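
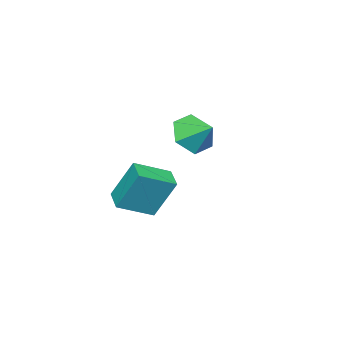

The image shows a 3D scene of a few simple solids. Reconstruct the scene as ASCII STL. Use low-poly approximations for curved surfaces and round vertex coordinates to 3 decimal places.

solid 
facet normal -0.623 -0.740 0.251
outer loop
vertex -0.047 -1.937 3.418
vertex -1.149 -1.2 2.856
vertex 0.23 -2.691 1.885
endloop
endfacet
facet normal 0.765 -0.512 0.390
outer loop
vertex 0.829 -1.98 1.644
vertex -0.047 -1.937 3.418
vertex 0.23 -2.691 1.885
endloop
endfacet
facet normal -0.623 -0.740 0.251
outer loop
vertex 0.23 -2.691 1.885
vertex -1.149 -1.2 2.856
vertex -0.872 -1.954 1.323
endloop
endfacet
facet normal 0.161 -0.435 -0.886
outer loop
vertex -0.872 -1.954 1.323
vertex 0.829 -1.98 1.644
vertex 0.23 -2.691 1.885
endloop
endfacet
facet normal -0.161 0.435 0.886
outer loop
vertex -0.047 -1.937 3.418
vertex -0.55 -0.489 2.615
vertex -1.149 -1.2 2.856
endloop
endfacet
facet normal 0.765 -0.512 0.390
outer loop
vertex 0.552 -1.226 3.177
vertex -0.047 -1.937 3.418
vertex 0.829 -1.98 1.644
endloop
endfacet
facet normal -0.161 0.435 0.886
outer loop
vertex 0.552 -1.226 3.177
vertex -0.55 -0.489 2.615
vertex -0.047 -1.937 3.418
endloop
endfacet
facet normal -0.765 0.512 -0.390
outer loop
vertex -1.149 -1.2 2.856
vertex -0.55 -0.489 2.615
vertex -0.872 -1.954 1.323
endloop
endfacet
facet normal 0.161 -0.435 -0.886
outer loop
vertex -0.273 -1.243 1.082
vertex 0.829 -1.98 1.644
vertex -0.872 -1.954 1.323
endloop
endfacet
facet normal -0.765 0.512 -0.390
outer loop
vertex -0.872 -1.954 1.323
vertex -0.55 -0.489 2.615
vertex -0.273 -1.243 1.082
endloop
endfacet
facet normal 0.623 0.740 -0.251
outer loop
vertex -0.273 -1.243 1.082
vertex 0.552 -1.226 3.177
vertex 0.829 -1.98 1.644
endloop
endfacet
facet normal 0.623 0.740 -0.251
outer loop
vertex -0.55 -0.489 2.615
vertex 0.552 -1.226 3.177
vertex -0.273 -1.243 1.082
endloop
endfacet
facet normal -0.129 -0.855 -0.502
outer loop
vertex -3.431 -2.816 4.18
vertex -3.962 -2.359 3.539
vertex -3.023 -2.428 3.415
endloop
endfacet
facet normal 0.797 0.249 0.551
outer loop
vertex -3.431 -2.816 4.18
vertex -3.023 -2.428 3.415
vertex -3.818 -1.401 4.101
endloop
endfacet
facet normal -0.129 -0.855 -0.502
outer loop
vertex -3.023 -2.428 3.415
vertex -3.962 -2.359 3.539
vertex -3.554 -1.971 2.773
endloop
endfacet
facet normal 0.737 0.662 -0.138
outer loop
vertex -3.023 -2.428 3.415
vertex -3.554 -1.971 2.773
vertex -3.818 -1.401 4.101
endloop
endfacet
facet normal -0.129 -0.855 -0.502
outer loop
vertex -3.554 -1.971 2.773
vertex -3.962 -2.359 3.539
vertex -4.494 -1.902 2.897
endloop
endfacet
facet normal 0.016 0.920 -0.392
outer loop
vertex -3.554 -1.971 2.773
vertex -4.494 -1.902 2.897
vertex -3.818 -1.401 4.101
endloop
endfacet
facet normal -0.129 -0.855 -0.502
outer loop
vertex -4.494 -1.902 2.897
vertex -3.962 -2.359 3.539
vertex -4.902 -2.29 3.663
endloop
endfacet
facet normal -0.644 0.764 0.044
outer loop
vertex -4.494 -1.902 2.897
vertex -4.902 -2.29 3.663
vertex -3.818 -1.401 4.101
endloop
endfacet
facet normal -0.129 -0.855 -0.502
outer loop
vertex -4.902 -2.29 3.663
vertex -3.962 -2.359 3.539
vertex -4.37 -2.747 4.304
endloop
endfacet
facet normal -0.583 0.350 0.733
outer loop
vertex -4.902 -2.29 3.663
vertex -4.37 -2.747 4.304
vertex -3.818 -1.401 4.101
endloop
endfacet
facet normal -0.129 -0.855 -0.502
outer loop
vertex -4.37 -2.747 4.304
vertex -3.962 -2.359 3.539
vertex -3.431 -2.816 4.18
endloop
endfacet
facet normal 0.137 0.093 0.986
outer loop
vertex -4.37 -2.747 4.304
vertex -3.431 -2.816 4.18
vertex -3.818 -1.401 4.101
endloop
endfacet

endsolid


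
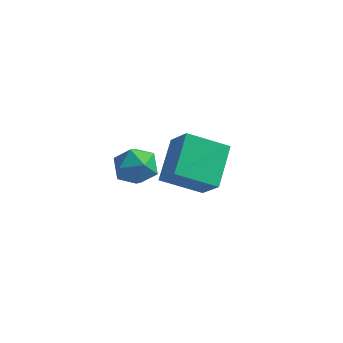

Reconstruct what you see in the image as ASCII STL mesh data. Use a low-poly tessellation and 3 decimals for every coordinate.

solid 
facet normal -0.801 -0.403 0.443
outer loop
vertex 1.012 2.278 0.422
vertex 0.772 3.982 1.537
vertex 0.078 2.889 -0.711
endloop
endfacet
facet normal 0.117 -0.831 -0.544
outer loop
vertex 1.608 3.658 -1.557
vertex 1.012 2.278 0.422
vertex 0.078 2.889 -0.711
endloop
endfacet
facet normal -0.801 -0.403 0.443
outer loop
vertex 0.078 2.889 -0.711
vertex 0.772 3.982 1.537
vertex -0.162 4.592 0.404
endloop
endfacet
facet normal -0.587 0.384 -0.713
outer loop
vertex -0.162 4.592 0.404
vertex 1.608 3.658 -1.557
vertex 0.078 2.889 -0.711
endloop
endfacet
facet normal 0.587 -0.384 0.713
outer loop
vertex 1.012 2.278 0.422
vertex 2.302 4.751 0.691
vertex 0.772 3.982 1.537
endloop
endfacet
facet normal 0.117 -0.831 -0.544
outer loop
vertex 2.542 3.048 -0.424
vertex 1.012 2.278 0.422
vertex 1.608 3.658 -1.557
endloop
endfacet
facet normal 0.587 -0.384 0.713
outer loop
vertex 2.542 3.048 -0.424
vertex 2.302 4.751 0.691
vertex 1.012 2.278 0.422
endloop
endfacet
facet normal -0.117 0.831 0.544
outer loop
vertex 0.772 3.982 1.537
vertex 2.302 4.751 0.691
vertex -0.162 4.592 0.404
endloop
endfacet
facet normal -0.587 0.384 -0.713
outer loop
vertex 1.368 5.362 -0.442
vertex 1.608 3.658 -1.557
vertex -0.162 4.592 0.404
endloop
endfacet
facet normal -0.117 0.831 0.544
outer loop
vertex -0.162 4.592 0.404
vertex 2.302 4.751 0.691
vertex 1.368 5.362 -0.442
endloop
endfacet
facet normal 0.801 0.403 -0.443
outer loop
vertex 1.368 5.362 -0.442
vertex 2.542 3.048 -0.424
vertex 1.608 3.658 -1.557
endloop
endfacet
facet normal 0.801 0.403 -0.443
outer loop
vertex 2.302 4.751 0.691
vertex 2.542 3.048 -0.424
vertex 1.368 5.362 -0.442
endloop
endfacet
facet normal 0.204 0.950 0.236
outer loop
vertex 0.883 0.537 2.236
vertex 0.22 0.515 2.897
vertex 1.099 0.274 3.108
endloop
endfacet
facet normal 0.786 0.619 -0.008
outer loop
vertex 0.883 0.537 2.236
vertex 1.099 0.274 3.108
vertex 1.456 -0.189 2.377
endloop
endfacet
facet normal 0.643 0.378 -0.666
outer loop
vertex 0.883 0.537 2.236
vertex 1.456 -0.189 2.377
vertex 0.796 -0.235 1.714
endloop
endfacet
facet normal -0.028 0.562 -0.827
outer loop
vertex 0.883 0.537 2.236
vertex 0.796 -0.235 1.714
vertex 0.033 0.2 2.036
endloop
endfacet
facet normal -0.299 0.915 -0.270
outer loop
vertex 0.883 0.537 2.236
vertex 0.033 0.2 2.036
vertex 0.22 0.515 2.897
endloop
endfacet
facet normal 0.910 0.054 0.410
outer loop
vertex 1.456 -0.189 2.377
vertex 1.099 0.274 3.108
vertex 1.147 -0.66 3.124
endloop
endfacet
facet normal -0.031 0.591 0.806
outer loop
vertex 1.099 0.274 3.108
vertex 0.22 0.515 2.897
vertex 0.384 -0.225 3.446
endloop
endfacet
facet normal -0.845 0.535 -0.012
outer loop
vertex 0.22 0.515 2.897
vertex 0.033 0.2 2.036
vertex -0.276 -0.271 2.783
endloop
endfacet
facet normal -0.406 -0.037 -0.913
outer loop
vertex 0.033 0.2 2.036
vertex 0.796 -0.235 1.714
vertex 0.081 -0.734 2.052
endloop
endfacet
facet normal 0.679 -0.334 -0.653
outer loop
vertex 0.796 -0.235 1.714
vertex 1.456 -0.189 2.377
vertex 0.96 -0.975 2.263
endloop
endfacet
facet normal 0.028 -0.562 0.827
outer loop
vertex 0.297 -0.997 2.924
vertex 1.147 -0.66 3.124
vertex 0.384 -0.225 3.446
endloop
endfacet
facet normal -0.643 -0.378 0.666
outer loop
vertex 0.297 -0.997 2.924
vertex 0.384 -0.225 3.446
vertex -0.276 -0.271 2.783
endloop
endfacet
facet normal -0.786 -0.619 0.008
outer loop
vertex 0.297 -0.997 2.924
vertex -0.276 -0.271 2.783
vertex 0.081 -0.734 2.052
endloop
endfacet
facet normal -0.204 -0.950 -0.236
outer loop
vertex 0.297 -0.997 2.924
vertex 0.081 -0.734 2.052
vertex 0.96 -0.975 2.263
endloop
endfacet
facet normal 0.299 -0.915 0.270
outer loop
vertex 0.297 -0.997 2.924
vertex 0.96 -0.975 2.263
vertex 1.147 -0.66 3.124
endloop
endfacet
facet normal 0.406 0.037 0.913
outer loop
vertex 0.384 -0.225 3.446
vertex 1.147 -0.66 3.124
vertex 1.099 0.274 3.108
endloop
endfacet
facet normal -0.679 0.334 0.653
outer loop
vertex -0.276 -0.271 2.783
vertex 0.384 -0.225 3.446
vertex 0.22 0.515 2.897
endloop
endfacet
facet normal -0.910 -0.054 -0.410
outer loop
vertex 0.081 -0.734 2.052
vertex -0.276 -0.271 2.783
vertex 0.033 0.2 2.036
endloop
endfacet
facet normal 0.031 -0.591 -0.806
outer loop
vertex 0.96 -0.975 2.263
vertex 0.081 -0.734 2.052
vertex 0.796 -0.235 1.714
endloop
endfacet
facet normal 0.845 -0.535 0.012
outer loop
vertex 1.147 -0.66 3.124
vertex 0.96 -0.975 2.263
vertex 1.456 -0.189 2.377
endloop
endfacet

endsolid


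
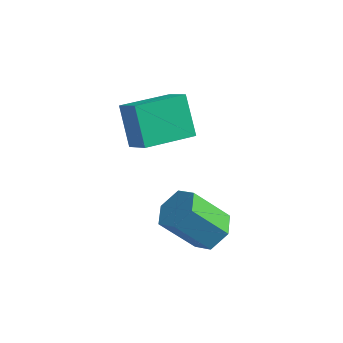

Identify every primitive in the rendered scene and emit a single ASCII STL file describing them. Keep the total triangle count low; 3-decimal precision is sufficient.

solid 
facet normal 0.605 0.277 -0.746
outer loop
vertex -1.045 -1.654 -4.115
vertex -1.647 -1.424 -4.518
vertex -1.294 -0.939 -4.052
endloop
endfacet
facet normal 0.725 0.194 0.660
outer loop
vertex -1.045 -1.654 -4.115
vertex -1.294 -0.939 -4.052
vertex -2.031 -2.105 -2.899
endloop
endfacet
facet normal 0.725 0.194 0.660
outer loop
vertex -2.031 -2.105 -2.899
vertex -1.294 -0.939 -4.052
vertex -2.28 -1.39 -2.836
endloop
endfacet
facet normal -0.605 -0.276 0.747
outer loop
vertex -2.031 -2.105 -2.899
vertex -2.28 -1.39 -2.836
vertex -2.633 -1.876 -3.302
endloop
endfacet
facet normal 0.605 0.277 -0.746
outer loop
vertex -1.294 -0.939 -4.052
vertex -1.647 -1.424 -4.518
vertex -1.896 -0.709 -4.455
endloop
endfacet
facet normal 0.079 0.912 0.402
outer loop
vertex -1.294 -0.939 -4.052
vertex -1.896 -0.709 -4.455
vertex -2.28 -1.39 -2.836
endloop
endfacet
facet normal 0.079 0.912 0.402
outer loop
vertex -2.28 -1.39 -2.836
vertex -1.896 -0.709 -4.455
vertex -2.883 -1.16 -3.239
endloop
endfacet
facet normal -0.605 -0.277 0.747
outer loop
vertex -2.28 -1.39 -2.836
vertex -2.883 -1.16 -3.239
vertex -2.633 -1.876 -3.302
endloop
endfacet
facet normal 0.605 0.276 -0.747
outer loop
vertex -1.896 -0.709 -4.455
vertex -1.647 -1.424 -4.518
vertex -2.249 -1.195 -4.921
endloop
endfacet
facet normal -0.647 0.718 -0.259
outer loop
vertex -1.896 -0.709 -4.455
vertex -2.249 -1.195 -4.921
vertex -2.883 -1.16 -3.239
endloop
endfacet
facet normal -0.647 0.717 -0.259
outer loop
vertex -2.883 -1.16 -3.239
vertex -2.249 -1.195 -4.921
vertex -3.235 -1.646 -3.705
endloop
endfacet
facet normal -0.605 -0.277 0.746
outer loop
vertex -2.883 -1.16 -3.239
vertex -3.235 -1.646 -3.705
vertex -2.633 -1.876 -3.302
endloop
endfacet
facet normal 0.605 0.276 -0.747
outer loop
vertex -2.249 -1.195 -4.921
vertex -1.647 -1.424 -4.518
vertex -2.0 -1.91 -4.984
endloop
endfacet
facet normal -0.725 -0.194 -0.660
outer loop
vertex -2.249 -1.195 -4.921
vertex -2.0 -1.91 -4.984
vertex -3.235 -1.646 -3.705
endloop
endfacet
facet normal -0.725 -0.194 -0.660
outer loop
vertex -3.235 -1.646 -3.705
vertex -2.0 -1.91 -4.984
vertex -2.986 -2.361 -3.768
endloop
endfacet
facet normal -0.605 -0.277 0.746
outer loop
vertex -3.235 -1.646 -3.705
vertex -2.986 -2.361 -3.768
vertex -2.633 -1.876 -3.302
endloop
endfacet
facet normal 0.605 0.277 -0.747
outer loop
vertex -2.0 -1.91 -4.984
vertex -1.647 -1.424 -4.518
vertex -1.397 -2.14 -4.581
endloop
endfacet
facet normal -0.079 -0.912 -0.402
outer loop
vertex -2.0 -1.91 -4.984
vertex -1.397 -2.14 -4.581
vertex -2.986 -2.361 -3.768
endloop
endfacet
facet normal -0.079 -0.912 -0.402
outer loop
vertex -2.986 -2.361 -3.768
vertex -1.397 -2.14 -4.581
vertex -2.384 -2.591 -3.365
endloop
endfacet
facet normal -0.605 -0.277 0.746
outer loop
vertex -2.986 -2.361 -3.768
vertex -2.384 -2.591 -3.365
vertex -2.633 -1.876 -3.302
endloop
endfacet
facet normal 0.605 0.277 -0.746
outer loop
vertex -1.397 -2.14 -4.581
vertex -1.647 -1.424 -4.518
vertex -1.045 -1.654 -4.115
endloop
endfacet
facet normal 0.647 -0.717 0.259
outer loop
vertex -1.397 -2.14 -4.581
vertex -1.045 -1.654 -4.115
vertex -2.384 -2.591 -3.365
endloop
endfacet
facet normal 0.647 -0.718 0.258
outer loop
vertex -2.384 -2.591 -3.365
vertex -1.045 -1.654 -4.115
vertex -2.031 -2.105 -2.899
endloop
endfacet
facet normal -0.605 -0.276 0.747
outer loop
vertex -2.384 -2.591 -3.365
vertex -2.031 -2.105 -2.899
vertex -2.633 -1.876 -3.302
endloop
endfacet
facet normal -0.616 -0.776 0.139
outer loop
vertex -4.448 -0.789 0.019
vertex -5.183 -0.336 -0.71
vertex -3.79 -1.51 -1.093
endloop
endfacet
facet normal 0.650 -0.401 0.645
outer loop
vertex -2.737 -0.184 -1.33
vertex -4.448 -0.789 0.019
vertex -3.79 -1.51 -1.093
endloop
endfacet
facet normal -0.616 -0.776 0.139
outer loop
vertex -3.79 -1.51 -1.093
vertex -5.183 -0.336 -0.71
vertex -4.525 -1.057 -1.822
endloop
endfacet
facet normal 0.445 -0.487 -0.751
outer loop
vertex -4.525 -1.057 -1.822
vertex -2.737 -0.184 -1.33
vertex -3.79 -1.51 -1.093
endloop
endfacet
facet normal -0.445 0.487 0.751
outer loop
vertex -4.448 -0.789 0.019
vertex -4.13 0.99 -0.947
vertex -5.183 -0.336 -0.71
endloop
endfacet
facet normal 0.650 -0.401 0.645
outer loop
vertex -3.395 0.537 -0.218
vertex -4.448 -0.789 0.019
vertex -2.737 -0.184 -1.33
endloop
endfacet
facet normal -0.445 0.487 0.751
outer loop
vertex -3.395 0.537 -0.218
vertex -4.13 0.99 -0.947
vertex -4.448 -0.789 0.019
endloop
endfacet
facet normal -0.650 0.401 -0.645
outer loop
vertex -5.183 -0.336 -0.71
vertex -4.13 0.99 -0.947
vertex -4.525 -1.057 -1.822
endloop
endfacet
facet normal 0.445 -0.487 -0.751
outer loop
vertex -3.472 0.269 -2.059
vertex -2.737 -0.184 -1.33
vertex -4.525 -1.057 -1.822
endloop
endfacet
facet normal -0.650 0.401 -0.645
outer loop
vertex -4.525 -1.057 -1.822
vertex -4.13 0.99 -0.947
vertex -3.472 0.269 -2.059
endloop
endfacet
facet normal 0.616 0.776 -0.139
outer loop
vertex -3.472 0.269 -2.059
vertex -3.395 0.537 -0.218
vertex -2.737 -0.184 -1.33
endloop
endfacet
facet normal 0.616 0.776 -0.139
outer loop
vertex -4.13 0.99 -0.947
vertex -3.395 0.537 -0.218
vertex -3.472 0.269 -2.059
endloop
endfacet

endsolid


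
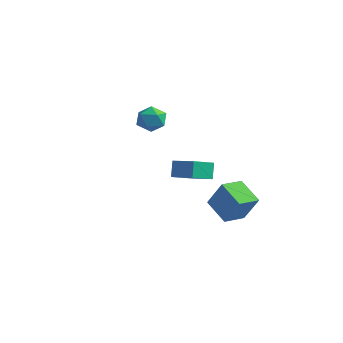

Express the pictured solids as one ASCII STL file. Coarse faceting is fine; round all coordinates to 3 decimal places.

solid 
facet normal -0.968 -0.068 -0.240
outer loop
vertex 1.872 -4.045 1.502
vertex 1.886 -2.675 1.058
vertex 2.146 -4.376 0.489
endloop
endfacet
facet normal -0.010 -0.951 0.308
outer loop
vertex 3.734 -4.265 0.882
vertex 1.872 -4.045 1.502
vertex 2.146 -4.376 0.489
endloop
endfacet
facet normal -0.968 -0.068 -0.240
outer loop
vertex 2.146 -4.376 0.489
vertex 1.886 -2.675 1.058
vertex 2.16 -3.006 0.045
endloop
endfacet
facet normal 0.249 -0.301 -0.921
outer loop
vertex 2.16 -3.006 0.045
vertex 3.734 -4.265 0.882
vertex 2.146 -4.376 0.489
endloop
endfacet
facet normal -0.249 0.301 0.921
outer loop
vertex 1.872 -4.045 1.502
vertex 3.474 -2.564 1.451
vertex 1.886 -2.675 1.058
endloop
endfacet
facet normal -0.010 -0.951 0.308
outer loop
vertex 3.46 -3.934 1.895
vertex 1.872 -4.045 1.502
vertex 3.734 -4.265 0.882
endloop
endfacet
facet normal -0.249 0.301 0.921
outer loop
vertex 3.46 -3.934 1.895
vertex 3.474 -2.564 1.451
vertex 1.872 -4.045 1.502
endloop
endfacet
facet normal 0.010 0.951 -0.308
outer loop
vertex 1.886 -2.675 1.058
vertex 3.474 -2.564 1.451
vertex 2.16 -3.006 0.045
endloop
endfacet
facet normal 0.249 -0.301 -0.921
outer loop
vertex 3.748 -2.895 0.438
vertex 3.734 -4.265 0.882
vertex 2.16 -3.006 0.045
endloop
endfacet
facet normal 0.010 0.951 -0.308
outer loop
vertex 2.16 -3.006 0.045
vertex 3.474 -2.564 1.451
vertex 3.748 -2.895 0.438
endloop
endfacet
facet normal 0.968 0.068 0.240
outer loop
vertex 3.748 -2.895 0.438
vertex 3.46 -3.934 1.895
vertex 3.734 -4.265 0.882
endloop
endfacet
facet normal 0.968 0.068 0.240
outer loop
vertex 3.474 -2.564 1.451
vertex 3.46 -3.934 1.895
vertex 3.748 -2.895 0.438
endloop
endfacet
facet normal -0.959 0.282 0.035
outer loop
vertex -4.38 -0.809 1.854
vertex -4.469 -1.222 2.736
vertex -4.197 -0.286 2.66
endloop
endfacet
facet normal -0.574 0.740 -0.350
outer loop
vertex -4.38 -0.809 1.854
vertex -4.197 -0.286 2.66
vertex -3.613 -0.203 1.879
endloop
endfacet
facet normal -0.270 0.378 -0.886
outer loop
vertex -4.38 -0.809 1.854
vertex -3.613 -0.203 1.879
vertex -3.524 -1.088 1.474
endloop
endfacet
facet normal -0.468 -0.304 -0.830
outer loop
vertex -4.38 -0.809 1.854
vertex -3.524 -1.088 1.474
vertex -4.053 -1.718 2.003
endloop
endfacet
facet normal -0.894 -0.364 -0.261
outer loop
vertex -4.38 -0.809 1.854
vertex -4.053 -1.718 2.003
vertex -4.469 -1.222 2.736
endloop
endfacet
facet normal -0.053 0.996 0.066
outer loop
vertex -3.613 -0.203 1.879
vertex -4.197 -0.286 2.66
vertex -3.227 -0.242 2.777
endloop
endfacet
facet normal -0.677 0.253 0.691
outer loop
vertex -4.197 -0.286 2.66
vertex -4.469 -1.222 2.736
vertex -3.756 -0.872 3.306
endloop
endfacet
facet normal -0.572 -0.792 0.212
outer loop
vertex -4.469 -1.222 2.736
vertex -4.053 -1.718 2.003
vertex -3.667 -1.757 2.901
endloop
endfacet
facet normal 0.117 -0.694 -0.710
outer loop
vertex -4.053 -1.718 2.003
vertex -3.524 -1.088 1.474
vertex -3.083 -1.674 2.12
endloop
endfacet
facet normal 0.438 0.410 -0.800
outer loop
vertex -3.524 -1.088 1.474
vertex -3.613 -0.203 1.879
vertex -2.811 -0.738 2.044
endloop
endfacet
facet normal 0.468 0.304 0.830
outer loop
vertex -2.9 -1.151 2.926
vertex -3.227 -0.242 2.777
vertex -3.756 -0.872 3.306
endloop
endfacet
facet normal 0.270 -0.378 0.886
outer loop
vertex -2.9 -1.151 2.926
vertex -3.756 -0.872 3.306
vertex -3.667 -1.757 2.901
endloop
endfacet
facet normal 0.574 -0.740 0.350
outer loop
vertex -2.9 -1.151 2.926
vertex -3.667 -1.757 2.901
vertex -3.083 -1.674 2.12
endloop
endfacet
facet normal 0.959 -0.282 -0.035
outer loop
vertex -2.9 -1.151 2.926
vertex -3.083 -1.674 2.12
vertex -2.811 -0.738 2.044
endloop
endfacet
facet normal 0.894 0.364 0.261
outer loop
vertex -2.9 -1.151 2.926
vertex -2.811 -0.738 2.044
vertex -3.227 -0.242 2.777
endloop
endfacet
facet normal -0.117 0.694 0.710
outer loop
vertex -3.756 -0.872 3.306
vertex -3.227 -0.242 2.777
vertex -4.197 -0.286 2.66
endloop
endfacet
facet normal -0.438 -0.410 0.800
outer loop
vertex -3.667 -1.757 2.901
vertex -3.756 -0.872 3.306
vertex -4.469 -1.222 2.736
endloop
endfacet
facet normal 0.053 -0.996 -0.066
outer loop
vertex -3.083 -1.674 2.12
vertex -3.667 -1.757 2.901
vertex -4.053 -1.718 2.003
endloop
endfacet
facet normal 0.677 -0.253 -0.691
outer loop
vertex -2.811 -0.738 2.044
vertex -3.083 -1.674 2.12
vertex -3.524 -1.088 1.474
endloop
endfacet
facet normal 0.572 0.792 -0.212
outer loop
vertex -3.227 -0.242 2.777
vertex -2.811 -0.738 2.044
vertex -3.613 -0.203 1.879
endloop
endfacet
facet normal -0.541 -0.058 -0.839
outer loop
vertex 2.066 -1.789 -2.075
vertex 2.069 -0.393 -2.174
vertex 3.546 -1.86 -3.025
endloop
endfacet
facet normal -0.002 -0.997 0.071
outer loop
vertex 4.591 -1.747 -1.406
vertex 2.066 -1.789 -2.075
vertex 3.546 -1.86 -3.025
endloop
endfacet
facet normal -0.541 -0.058 -0.839
outer loop
vertex 3.546 -1.86 -3.025
vertex 2.069 -0.393 -2.174
vertex 3.549 -0.463 -3.124
endloop
endfacet
facet normal 0.841 -0.040 -0.540
outer loop
vertex 3.549 -0.463 -3.124
vertex 4.591 -1.747 -1.406
vertex 3.546 -1.86 -3.025
endloop
endfacet
facet normal -0.841 0.040 0.540
outer loop
vertex 2.066 -1.789 -2.075
vertex 3.114 -0.28 -0.555
vertex 2.069 -0.393 -2.174
endloop
endfacet
facet normal -0.002 -0.998 0.070
outer loop
vertex 3.111 -1.677 -0.456
vertex 2.066 -1.789 -2.075
vertex 4.591 -1.747 -1.406
endloop
endfacet
facet normal -0.841 0.040 0.540
outer loop
vertex 3.111 -1.677 -0.456
vertex 3.114 -0.28 -0.555
vertex 2.066 -1.789 -2.075
endloop
endfacet
facet normal 0.002 0.997 -0.071
outer loop
vertex 2.069 -0.393 -2.174
vertex 3.114 -0.28 -0.555
vertex 3.549 -0.463 -3.124
endloop
endfacet
facet normal 0.841 -0.040 -0.540
outer loop
vertex 4.594 -0.351 -1.505
vertex 4.591 -1.747 -1.406
vertex 3.549 -0.463 -3.124
endloop
endfacet
facet normal 0.003 0.997 -0.071
outer loop
vertex 3.549 -0.463 -3.124
vertex 3.114 -0.28 -0.555
vertex 4.594 -0.351 -1.505
endloop
endfacet
facet normal 0.541 0.058 0.839
outer loop
vertex 4.594 -0.351 -1.505
vertex 3.111 -1.677 -0.456
vertex 4.591 -1.747 -1.406
endloop
endfacet
facet normal 0.541 0.058 0.839
outer loop
vertex 3.114 -0.28 -0.555
vertex 3.111 -1.677 -0.456
vertex 4.594 -0.351 -1.505
endloop
endfacet

endsolid


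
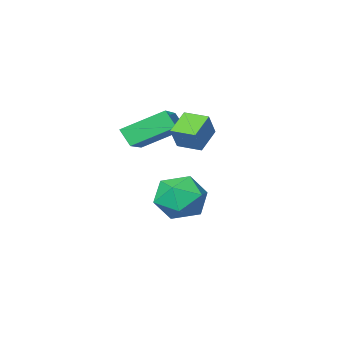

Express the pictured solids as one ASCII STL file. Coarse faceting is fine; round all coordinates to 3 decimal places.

solid 
facet normal -0.055 0.548 0.834
outer loop
vertex -3.252 -2.153 -2.348
vertex -3.317 -3.129 -1.711
vertex -2.277 -2.658 -1.952
endloop
endfacet
facet normal 0.323 0.886 0.333
outer loop
vertex -3.252 -2.153 -2.348
vertex -2.277 -2.658 -1.952
vertex -2.315 -2.235 -3.039
endloop
endfacet
facet normal -0.093 0.966 -0.241
outer loop
vertex -3.252 -2.153 -2.348
vertex -2.315 -2.235 -3.039
vertex -3.379 -2.445 -3.471
endloop
endfacet
facet normal -0.729 0.678 -0.094
outer loop
vertex -3.252 -2.153 -2.348
vertex -3.379 -2.445 -3.471
vertex -3.998 -2.997 -2.65
endloop
endfacet
facet normal -0.706 0.420 0.571
outer loop
vertex -3.252 -2.153 -2.348
vertex -3.998 -2.997 -2.65
vertex -3.317 -3.129 -1.711
endloop
endfacet
facet normal 0.872 0.466 0.151
outer loop
vertex -2.315 -2.235 -3.039
vertex -2.277 -2.658 -1.952
vertex -1.802 -3.263 -2.83
endloop
endfacet
facet normal 0.259 -0.080 0.963
outer loop
vertex -2.277 -2.658 -1.952
vertex -3.317 -3.129 -1.711
vertex -2.421 -3.815 -2.009
endloop
endfacet
facet normal -0.794 -0.287 0.536
outer loop
vertex -3.317 -3.129 -1.711
vertex -3.998 -2.997 -2.65
vertex -3.485 -4.025 -2.441
endloop
endfacet
facet normal -0.832 0.130 -0.540
outer loop
vertex -3.998 -2.997 -2.65
vertex -3.379 -2.445 -3.471
vertex -3.523 -3.602 -3.528
endloop
endfacet
facet normal 0.198 0.597 -0.778
outer loop
vertex -3.379 -2.445 -3.471
vertex -2.315 -2.235 -3.039
vertex -2.483 -3.131 -3.769
endloop
endfacet
facet normal 0.729 -0.678 0.094
outer loop
vertex -2.548 -4.107 -3.132
vertex -1.802 -3.263 -2.83
vertex -2.421 -3.815 -2.009
endloop
endfacet
facet normal 0.093 -0.966 0.241
outer loop
vertex -2.548 -4.107 -3.132
vertex -2.421 -3.815 -2.009
vertex -3.485 -4.025 -2.441
endloop
endfacet
facet normal -0.323 -0.886 -0.333
outer loop
vertex -2.548 -4.107 -3.132
vertex -3.485 -4.025 -2.441
vertex -3.523 -3.602 -3.528
endloop
endfacet
facet normal 0.055 -0.548 -0.834
outer loop
vertex -2.548 -4.107 -3.132
vertex -3.523 -3.602 -3.528
vertex -2.483 -3.131 -3.769
endloop
endfacet
facet normal 0.706 -0.420 -0.571
outer loop
vertex -2.548 -4.107 -3.132
vertex -2.483 -3.131 -3.769
vertex -1.802 -3.263 -2.83
endloop
endfacet
facet normal 0.832 -0.130 0.540
outer loop
vertex -2.421 -3.815 -2.009
vertex -1.802 -3.263 -2.83
vertex -2.277 -2.658 -1.952
endloop
endfacet
facet normal -0.198 -0.597 0.778
outer loop
vertex -3.485 -4.025 -2.441
vertex -2.421 -3.815 -2.009
vertex -3.317 -3.129 -1.711
endloop
endfacet
facet normal -0.872 -0.466 -0.151
outer loop
vertex -3.523 -3.602 -3.528
vertex -3.485 -4.025 -2.441
vertex -3.998 -2.997 -2.65
endloop
endfacet
facet normal -0.259 0.080 -0.963
outer loop
vertex -2.483 -3.131 -3.769
vertex -3.523 -3.602 -3.528
vertex -3.379 -2.445 -3.471
endloop
endfacet
facet normal 0.794 0.287 -0.536
outer loop
vertex -1.802 -3.263 -2.83
vertex -2.483 -3.131 -3.769
vertex -2.315 -2.235 -3.039
endloop
endfacet
facet normal -0.731 -0.409 0.546
outer loop
vertex -1.813 -1.01 2.378
vertex -2.33 -0.156 2.326
vertex -2.298 -1.359 1.466
endloop
endfacet
facet normal 0.517 -0.854 0.052
outer loop
vertex -1.45 -0.884 0.834
vertex -1.813 -1.01 2.378
vertex -2.298 -1.359 1.466
endloop
endfacet
facet normal -0.731 -0.410 0.546
outer loop
vertex -2.298 -1.359 1.466
vertex -2.33 -0.156 2.326
vertex -2.815 -0.505 1.415
endloop
endfacet
facet normal -0.445 -0.319 -0.837
outer loop
vertex -2.815 -0.505 1.415
vertex -1.45 -0.884 0.834
vertex -2.298 -1.359 1.466
endloop
endfacet
facet normal 0.444 0.320 0.837
outer loop
vertex -1.813 -1.01 2.378
vertex -1.482 0.319 1.694
vertex -2.33 -0.156 2.326
endloop
endfacet
facet normal 0.517 -0.854 0.052
outer loop
vertex -0.965 -0.535 1.745
vertex -1.813 -1.01 2.378
vertex -1.45 -0.884 0.834
endloop
endfacet
facet normal 0.445 0.320 0.836
outer loop
vertex -0.965 -0.535 1.745
vertex -1.482 0.319 1.694
vertex -1.813 -1.01 2.378
endloop
endfacet
facet normal -0.517 0.854 -0.052
outer loop
vertex -2.33 -0.156 2.326
vertex -1.482 0.319 1.694
vertex -2.815 -0.505 1.415
endloop
endfacet
facet normal -0.445 -0.320 -0.836
outer loop
vertex -1.967 -0.03 0.782
vertex -1.45 -0.884 0.834
vertex -2.815 -0.505 1.415
endloop
endfacet
facet normal -0.517 0.854 -0.052
outer loop
vertex -2.815 -0.505 1.415
vertex -1.482 0.319 1.694
vertex -1.967 -0.03 0.782
endloop
endfacet
facet normal 0.731 0.409 -0.546
outer loop
vertex -1.967 -0.03 0.782
vertex -0.965 -0.535 1.745
vertex -1.45 -0.884 0.834
endloop
endfacet
facet normal 0.731 0.410 -0.546
outer loop
vertex -1.482 0.319 1.694
vertex -0.965 -0.535 1.745
vertex -1.967 -0.03 0.782
endloop
endfacet
facet normal -0.771 0.412 0.485
outer loop
vertex -3.016 -3.729 1.415
vertex -1.697 -2.156 2.177
vertex -3.197 -3.236 0.709
endloop
endfacet
facet normal -0.602 -0.719 -0.347
outer loop
vertex -1.723 -4.024 -0.217
vertex -3.016 -3.729 1.415
vertex -3.197 -3.236 0.709
endloop
endfacet
facet normal -0.771 0.412 0.485
outer loop
vertex -3.197 -3.236 0.709
vertex -1.697 -2.156 2.177
vertex -1.877 -1.663 1.471
endloop
endfacet
facet normal -0.205 0.560 -0.803
outer loop
vertex -1.877 -1.663 1.471
vertex -1.723 -4.024 -0.217
vertex -3.197 -3.236 0.709
endloop
endfacet
facet normal 0.205 -0.560 0.803
outer loop
vertex -3.016 -3.729 1.415
vertex -0.223 -2.944 1.251
vertex -1.697 -2.156 2.177
endloop
endfacet
facet normal -0.603 -0.718 -0.348
outer loop
vertex -1.543 -4.517 0.489
vertex -3.016 -3.729 1.415
vertex -1.723 -4.024 -0.217
endloop
endfacet
facet normal 0.205 -0.560 0.802
outer loop
vertex -1.543 -4.517 0.489
vertex -0.223 -2.944 1.251
vertex -3.016 -3.729 1.415
endloop
endfacet
facet normal 0.603 0.718 0.348
outer loop
vertex -1.697 -2.156 2.177
vertex -0.223 -2.944 1.251
vertex -1.877 -1.663 1.471
endloop
endfacet
facet normal -0.205 0.560 -0.803
outer loop
vertex -0.404 -2.451 0.545
vertex -1.723 -4.024 -0.217
vertex -1.877 -1.663 1.471
endloop
endfacet
facet normal 0.603 0.719 0.347
outer loop
vertex -1.877 -1.663 1.471
vertex -0.223 -2.944 1.251
vertex -0.404 -2.451 0.545
endloop
endfacet
facet normal 0.772 -0.412 -0.485
outer loop
vertex -0.404 -2.451 0.545
vertex -1.543 -4.517 0.489
vertex -1.723 -4.024 -0.217
endloop
endfacet
facet normal 0.771 -0.412 -0.485
outer loop
vertex -0.223 -2.944 1.251
vertex -1.543 -4.517 0.489
vertex -0.404 -2.451 0.545
endloop
endfacet

endsolid


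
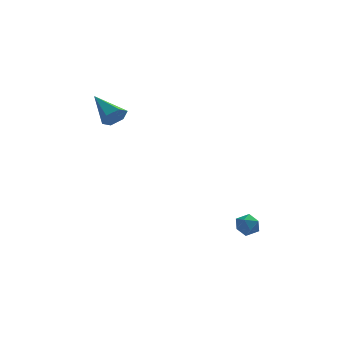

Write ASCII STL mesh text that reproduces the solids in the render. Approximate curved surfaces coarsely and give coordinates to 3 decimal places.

solid 
facet normal -0.392 0.690 0.609
outer loop
vertex 3.082 0.654 -3.837
vertex 2.667 0.172 -3.558
vertex 3.295 0.289 -3.286
endloop
endfacet
facet normal 0.286 0.846 0.450
outer loop
vertex 3.082 0.654 -3.837
vertex 3.295 0.289 -3.286
vertex 3.734 0.418 -3.808
endloop
endfacet
facet normal 0.339 0.905 -0.259
outer loop
vertex 3.082 0.654 -3.837
vertex 3.734 0.418 -3.808
vertex 3.377 0.382 -4.402
endloop
endfacet
facet normal -0.307 0.785 -0.538
outer loop
vertex 3.082 0.654 -3.837
vertex 3.377 0.382 -4.402
vertex 2.718 0.23 -4.248
endloop
endfacet
facet normal -0.758 0.652 -0.001
outer loop
vertex 3.082 0.654 -3.837
vertex 2.718 0.23 -4.248
vertex 2.667 0.172 -3.558
endloop
endfacet
facet normal 0.694 0.296 0.657
outer loop
vertex 3.734 0.418 -3.808
vertex 3.295 0.289 -3.286
vertex 3.722 -0.21 -3.512
endloop
endfacet
facet normal -0.404 0.043 0.914
outer loop
vertex 3.295 0.289 -3.286
vertex 2.667 0.172 -3.558
vertex 3.063 -0.362 -3.358
endloop
endfacet
facet normal -0.997 -0.016 -0.075
outer loop
vertex 2.667 0.172 -3.558
vertex 2.718 0.23 -4.248
vertex 2.706 -0.398 -3.952
endloop
endfacet
facet normal -0.266 0.199 -0.943
outer loop
vertex 2.718 0.23 -4.248
vertex 3.377 0.382 -4.402
vertex 3.145 -0.269 -4.474
endloop
endfacet
facet normal 0.778 0.393 -0.491
outer loop
vertex 3.377 0.382 -4.402
vertex 3.734 0.418 -3.808
vertex 3.773 -0.152 -4.202
endloop
endfacet
facet normal 0.307 -0.785 0.538
outer loop
vertex 3.358 -0.634 -3.923
vertex 3.722 -0.21 -3.512
vertex 3.063 -0.362 -3.358
endloop
endfacet
facet normal -0.339 -0.905 0.259
outer loop
vertex 3.358 -0.634 -3.923
vertex 3.063 -0.362 -3.358
vertex 2.706 -0.398 -3.952
endloop
endfacet
facet normal -0.286 -0.846 -0.450
outer loop
vertex 3.358 -0.634 -3.923
vertex 2.706 -0.398 -3.952
vertex 3.145 -0.269 -4.474
endloop
endfacet
facet normal 0.392 -0.690 -0.609
outer loop
vertex 3.358 -0.634 -3.923
vertex 3.145 -0.269 -4.474
vertex 3.773 -0.152 -4.202
endloop
endfacet
facet normal 0.758 -0.652 0.001
outer loop
vertex 3.358 -0.634 -3.923
vertex 3.773 -0.152 -4.202
vertex 3.722 -0.21 -3.512
endloop
endfacet
facet normal 0.266 -0.199 0.943
outer loop
vertex 3.063 -0.362 -3.358
vertex 3.722 -0.21 -3.512
vertex 3.295 0.289 -3.286
endloop
endfacet
facet normal -0.778 -0.393 0.491
outer loop
vertex 2.706 -0.398 -3.952
vertex 3.063 -0.362 -3.358
vertex 2.667 0.172 -3.558
endloop
endfacet
facet normal -0.694 -0.296 -0.657
outer loop
vertex 3.145 -0.269 -4.474
vertex 2.706 -0.398 -3.952
vertex 2.718 0.23 -4.248
endloop
endfacet
facet normal 0.404 -0.043 -0.914
outer loop
vertex 3.773 -0.152 -4.202
vertex 3.145 -0.269 -4.474
vertex 3.377 0.382 -4.402
endloop
endfacet
facet normal 0.997 0.016 0.075
outer loop
vertex 3.722 -0.21 -3.512
vertex 3.773 -0.152 -4.202
vertex 3.734 0.418 -3.808
endloop
endfacet
facet normal 0.572 -0.672 -0.469
outer loop
vertex -2.53 1.549 2.946
vertex -3.115 1.271 2.631
vertex -2.752 1.804 2.31
endloop
endfacet
facet normal 0.540 0.829 0.144
outer loop
vertex -2.53 1.549 2.946
vertex -2.752 1.804 2.31
vertex -4.185 2.529 3.509
endloop
endfacet
facet normal 0.572 -0.672 -0.469
outer loop
vertex -2.752 1.804 2.31
vertex -3.115 1.271 2.631
vertex -3.337 1.526 1.995
endloop
endfacet
facet normal -0.074 0.812 -0.579
outer loop
vertex -2.752 1.804 2.31
vertex -3.337 1.526 1.995
vertex -4.185 2.529 3.509
endloop
endfacet
facet normal 0.572 -0.673 -0.469
outer loop
vertex -3.337 1.526 1.995
vertex -3.115 1.271 2.631
vertex -3.7 0.993 2.317
endloop
endfacet
facet normal -0.795 0.195 -0.574
outer loop
vertex -3.337 1.526 1.995
vertex -3.7 0.993 2.317
vertex -4.185 2.529 3.509
endloop
endfacet
facet normal 0.572 -0.674 -0.469
outer loop
vertex -3.7 0.993 2.317
vertex -3.115 1.271 2.631
vertex -3.478 0.739 2.953
endloop
endfacet
facet normal -0.902 -0.404 0.153
outer loop
vertex -3.7 0.993 2.317
vertex -3.478 0.739 2.953
vertex -4.185 2.529 3.509
endloop
endfacet
facet normal 0.572 -0.674 -0.469
outer loop
vertex -3.478 0.739 2.953
vertex -3.115 1.271 2.631
vertex -2.893 1.017 3.267
endloop
endfacet
facet normal -0.287 -0.386 0.877
outer loop
vertex -3.478 0.739 2.953
vertex -2.893 1.017 3.267
vertex -4.185 2.529 3.509
endloop
endfacet
facet normal 0.572 -0.673 -0.469
outer loop
vertex -2.893 1.017 3.267
vertex -3.115 1.271 2.631
vertex -2.53 1.549 2.946
endloop
endfacet
facet normal 0.433 0.230 0.871
outer loop
vertex -2.893 1.017 3.267
vertex -2.53 1.549 2.946
vertex -4.185 2.529 3.509
endloop
endfacet

endsolid


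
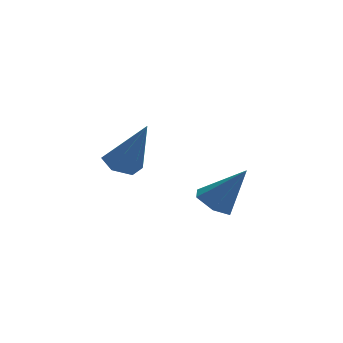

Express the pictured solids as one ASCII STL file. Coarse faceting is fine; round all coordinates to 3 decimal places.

solid 
facet normal -0.581 0.074 -0.811
outer loop
vertex 3.344 4.379 -0.85
vertex 2.744 4.029 -0.452
vertex 2.824 4.825 -0.437
endloop
endfacet
facet normal 0.661 0.750 0.021
outer loop
vertex 3.344 4.379 -0.85
vertex 2.824 4.825 -0.437
vertex 3.836 3.891 1.072
endloop
endfacet
facet normal -0.581 0.074 -0.811
outer loop
vertex 2.824 4.825 -0.437
vertex 2.744 4.029 -0.452
vertex 2.224 4.475 -0.039
endloop
endfacet
facet normal -0.098 0.816 0.570
outer loop
vertex 2.824 4.825 -0.437
vertex 2.224 4.475 -0.039
vertex 3.836 3.891 1.072
endloop
endfacet
facet normal -0.581 0.074 -0.811
outer loop
vertex 2.224 4.475 -0.039
vertex 2.744 4.029 -0.452
vertex 2.145 3.679 -0.055
endloop
endfacet
facet normal -0.558 0.039 0.829
outer loop
vertex 2.224 4.475 -0.039
vertex 2.145 3.679 -0.055
vertex 3.836 3.891 1.072
endloop
endfacet
facet normal -0.581 0.074 -0.811
outer loop
vertex 2.145 3.679 -0.055
vertex 2.744 4.029 -0.452
vertex 2.665 3.233 -0.468
endloop
endfacet
facet normal -0.259 -0.801 0.539
outer loop
vertex 2.145 3.679 -0.055
vertex 2.665 3.233 -0.468
vertex 3.836 3.891 1.072
endloop
endfacet
facet normal -0.580 0.074 -0.811
outer loop
vertex 2.665 3.233 -0.468
vertex 2.744 4.029 -0.452
vertex 3.265 3.583 -0.865
endloop
endfacet
facet normal 0.499 -0.866 -0.009
outer loop
vertex 2.665 3.233 -0.468
vertex 3.265 3.583 -0.865
vertex 3.836 3.891 1.072
endloop
endfacet
facet normal -0.580 0.073 -0.811
outer loop
vertex 3.265 3.583 -0.865
vertex 2.744 4.029 -0.452
vertex 3.344 4.379 -0.85
endloop
endfacet
facet normal 0.959 -0.090 -0.268
outer loop
vertex 3.265 3.583 -0.865
vertex 3.344 4.379 -0.85
vertex 3.836 3.891 1.072
endloop
endfacet
facet normal -0.379 0.289 -0.879
outer loop
vertex 0.271 0.844 2.512
vertex -0.377 0.777 2.769
vertex -0.04 1.388 2.825
endloop
endfacet
facet normal 0.886 0.454 0.092
outer loop
vertex 0.271 0.844 2.512
vertex -0.04 1.388 2.825
vertex 0.397 0.183 4.571
endloop
endfacet
facet normal -0.377 0.289 -0.880
outer loop
vertex -0.04 1.388 2.825
vertex -0.377 0.777 2.769
vertex -0.688 1.321 3.081
endloop
endfacet
facet normal 0.128 0.831 0.541
outer loop
vertex -0.04 1.388 2.825
vertex -0.688 1.321 3.081
vertex 0.397 0.183 4.571
endloop
endfacet
facet normal -0.377 0.289 -0.880
outer loop
vertex -0.688 1.321 3.081
vertex -0.377 0.777 2.769
vertex -1.025 0.71 3.025
endloop
endfacet
facet normal -0.651 0.295 0.699
outer loop
vertex -0.688 1.321 3.081
vertex -1.025 0.71 3.025
vertex 0.397 0.183 4.571
endloop
endfacet
facet normal -0.377 0.291 -0.879
outer loop
vertex -1.025 0.71 3.025
vertex -0.377 0.777 2.769
vertex -0.715 0.166 2.712
endloop
endfacet
facet normal -0.672 -0.618 0.408
outer loop
vertex -1.025 0.71 3.025
vertex -0.715 0.166 2.712
vertex 0.397 0.183 4.571
endloop
endfacet
facet normal -0.377 0.291 -0.879
outer loop
vertex -0.715 0.166 2.712
vertex -0.377 0.777 2.769
vertex -0.067 0.233 2.456
endloop
endfacet
facet normal 0.086 -0.995 -0.042
outer loop
vertex -0.715 0.166 2.712
vertex -0.067 0.233 2.456
vertex 0.397 0.183 4.571
endloop
endfacet
facet normal -0.379 0.290 -0.879
outer loop
vertex -0.067 0.233 2.456
vertex -0.377 0.777 2.769
vertex 0.271 0.844 2.512
endloop
endfacet
facet normal 0.865 -0.460 -0.201
outer loop
vertex -0.067 0.233 2.456
vertex 0.271 0.844 2.512
vertex 0.397 0.183 4.571
endloop
endfacet

endsolid


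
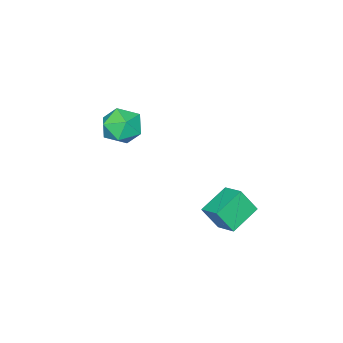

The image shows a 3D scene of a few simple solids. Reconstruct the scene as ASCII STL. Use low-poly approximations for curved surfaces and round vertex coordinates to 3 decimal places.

solid 
facet normal -0.684 0.730 0.013
outer loop
vertex -1.881 -1.675 2.811
vertex -2.674 -2.412 2.468
vertex -2.486 -2.256 3.577
endloop
endfacet
facet normal -0.177 0.846 0.502
outer loop
vertex -1.881 -1.675 2.811
vertex -2.486 -2.256 3.577
vertex -1.37 -2.111 3.726
endloop
endfacet
facet normal 0.450 0.877 0.166
outer loop
vertex -1.881 -1.675 2.811
vertex -1.37 -2.111 3.726
vertex -0.868 -2.176 2.71
endloop
endfacet
facet normal 0.333 0.779 -0.531
outer loop
vertex -1.881 -1.675 2.811
vertex -0.868 -2.176 2.71
vertex -1.674 -2.362 1.932
endloop
endfacet
facet normal -0.369 0.688 -0.625
outer loop
vertex -1.881 -1.675 2.811
vertex -1.674 -2.362 1.932
vertex -2.674 -2.412 2.468
endloop
endfacet
facet normal -0.163 0.285 0.944
outer loop
vertex -1.37 -2.111 3.726
vertex -2.486 -2.256 3.577
vertex -1.846 -3.118 3.948
endloop
endfacet
facet normal -0.983 0.096 0.153
outer loop
vertex -2.486 -2.256 3.577
vertex -2.674 -2.412 2.468
vertex -2.652 -3.304 3.17
endloop
endfacet
facet normal -0.473 0.030 -0.880
outer loop
vertex -2.674 -2.412 2.468
vertex -1.674 -2.362 1.932
vertex -2.15 -3.369 2.154
endloop
endfacet
facet normal 0.662 0.178 -0.728
outer loop
vertex -1.674 -2.362 1.932
vertex -0.868 -2.176 2.71
vertex -1.034 -3.224 2.303
endloop
endfacet
facet normal 0.853 0.336 0.400
outer loop
vertex -0.868 -2.176 2.71
vertex -1.37 -2.111 3.726
vertex -0.846 -3.068 3.412
endloop
endfacet
facet normal -0.333 -0.779 0.531
outer loop
vertex -1.639 -3.805 3.069
vertex -1.846 -3.118 3.948
vertex -2.652 -3.304 3.17
endloop
endfacet
facet normal -0.450 -0.877 -0.166
outer loop
vertex -1.639 -3.805 3.069
vertex -2.652 -3.304 3.17
vertex -2.15 -3.369 2.154
endloop
endfacet
facet normal 0.177 -0.846 -0.502
outer loop
vertex -1.639 -3.805 3.069
vertex -2.15 -3.369 2.154
vertex -1.034 -3.224 2.303
endloop
endfacet
facet normal 0.684 -0.730 -0.013
outer loop
vertex -1.639 -3.805 3.069
vertex -1.034 -3.224 2.303
vertex -0.846 -3.068 3.412
endloop
endfacet
facet normal 0.369 -0.688 0.625
outer loop
vertex -1.639 -3.805 3.069
vertex -0.846 -3.068 3.412
vertex -1.846 -3.118 3.948
endloop
endfacet
facet normal -0.662 -0.178 0.728
outer loop
vertex -2.652 -3.304 3.17
vertex -1.846 -3.118 3.948
vertex -2.486 -2.256 3.577
endloop
endfacet
facet normal -0.853 -0.336 -0.400
outer loop
vertex -2.15 -3.369 2.154
vertex -2.652 -3.304 3.17
vertex -2.674 -2.412 2.468
endloop
endfacet
facet normal 0.163 -0.285 -0.944
outer loop
vertex -1.034 -3.224 2.303
vertex -2.15 -3.369 2.154
vertex -1.674 -2.362 1.932
endloop
endfacet
facet normal 0.983 -0.096 -0.153
outer loop
vertex -0.846 -3.068 3.412
vertex -1.034 -3.224 2.303
vertex -0.868 -2.176 2.71
endloop
endfacet
facet normal 0.473 -0.030 0.880
outer loop
vertex -1.846 -3.118 3.948
vertex -0.846 -3.068 3.412
vertex -1.37 -2.111 3.726
endloop
endfacet
facet normal -0.302 0.458 -0.836
outer loop
vertex -3.809 2.801 -1.174
vertex -3.514 3.936 -0.659
vertex -2.218 2.679 -1.816
endloop
endfacet
facet normal -0.230 -0.886 -0.402
outer loop
vertex -1.786 2.024 -0.621
vertex -3.809 2.801 -1.174
vertex -2.218 2.679 -1.816
endloop
endfacet
facet normal -0.303 0.458 -0.836
outer loop
vertex -2.218 2.679 -1.816
vertex -3.514 3.936 -0.659
vertex -1.923 3.813 -1.302
endloop
endfacet
facet normal 0.925 -0.071 -0.373
outer loop
vertex -1.923 3.813 -1.302
vertex -1.786 2.024 -0.621
vertex -2.218 2.679 -1.816
endloop
endfacet
facet normal -0.925 0.071 0.373
outer loop
vertex -3.809 2.801 -1.174
vertex -3.082 3.281 0.536
vertex -3.514 3.936 -0.659
endloop
endfacet
facet normal -0.231 -0.886 -0.401
outer loop
vertex -3.377 2.147 0.022
vertex -3.809 2.801 -1.174
vertex -1.786 2.024 -0.621
endloop
endfacet
facet normal -0.925 0.071 0.373
outer loop
vertex -3.377 2.147 0.022
vertex -3.082 3.281 0.536
vertex -3.809 2.801 -1.174
endloop
endfacet
facet normal 0.231 0.886 0.402
outer loop
vertex -3.514 3.936 -0.659
vertex -3.082 3.281 0.536
vertex -1.923 3.813 -1.302
endloop
endfacet
facet normal 0.925 -0.071 -0.373
outer loop
vertex -1.491 3.159 -0.106
vertex -1.786 2.024 -0.621
vertex -1.923 3.813 -1.302
endloop
endfacet
facet normal 0.230 0.886 0.402
outer loop
vertex -1.923 3.813 -1.302
vertex -3.082 3.281 0.536
vertex -1.491 3.159 -0.106
endloop
endfacet
facet normal 0.302 -0.458 0.836
outer loop
vertex -1.491 3.159 -0.106
vertex -3.377 2.147 0.022
vertex -1.786 2.024 -0.621
endloop
endfacet
facet normal 0.302 -0.458 0.836
outer loop
vertex -3.082 3.281 0.536
vertex -3.377 2.147 0.022
vertex -1.491 3.159 -0.106
endloop
endfacet

endsolid


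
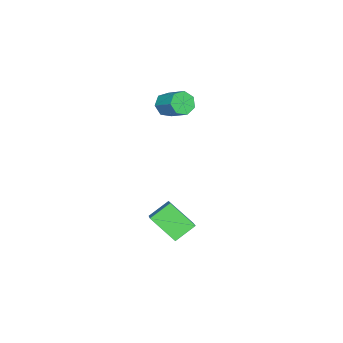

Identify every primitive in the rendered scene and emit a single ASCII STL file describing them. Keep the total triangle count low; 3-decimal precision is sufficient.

solid 
facet normal -0.662 0.510 0.548
outer loop
vertex 1.278 -2.04 -1.612
vertex 2.836 -1.252 -0.463
vertex 1.403 -0.734 -2.677
endloop
endfacet
facet normal -0.746 -0.377 -0.549
outer loop
vertex 2.224 -1.368 -3.357
vertex 1.278 -2.04 -1.612
vertex 1.403 -0.734 -2.677
endloop
endfacet
facet normal -0.662 0.511 0.548
outer loop
vertex 1.403 -0.734 -2.677
vertex 2.836 -1.252 -0.463
vertex 2.961 0.053 -1.529
endloop
endfacet
facet normal 0.074 0.773 -0.631
outer loop
vertex 2.961 0.053 -1.529
vertex 2.224 -1.368 -3.357
vertex 1.403 -0.734 -2.677
endloop
endfacet
facet normal -0.074 -0.773 0.631
outer loop
vertex 1.278 -2.04 -1.612
vertex 3.657 -1.886 -1.143
vertex 2.836 -1.252 -0.463
endloop
endfacet
facet normal -0.745 -0.377 -0.549
outer loop
vertex 2.099 -2.673 -2.291
vertex 1.278 -2.04 -1.612
vertex 2.224 -1.368 -3.357
endloop
endfacet
facet normal -0.074 -0.773 0.630
outer loop
vertex 2.099 -2.673 -2.291
vertex 3.657 -1.886 -1.143
vertex 1.278 -2.04 -1.612
endloop
endfacet
facet normal 0.746 0.377 0.549
outer loop
vertex 2.836 -1.252 -0.463
vertex 3.657 -1.886 -1.143
vertex 2.961 0.053 -1.529
endloop
endfacet
facet normal 0.074 0.773 -0.631
outer loop
vertex 3.782 -0.58 -2.208
vertex 2.224 -1.368 -3.357
vertex 2.961 0.053 -1.529
endloop
endfacet
facet normal 0.745 0.377 0.550
outer loop
vertex 2.961 0.053 -1.529
vertex 3.657 -1.886 -1.143
vertex 3.782 -0.58 -2.208
endloop
endfacet
facet normal 0.662 -0.511 -0.548
outer loop
vertex 3.782 -0.58 -2.208
vertex 2.099 -2.673 -2.291
vertex 2.224 -1.368 -3.357
endloop
endfacet
facet normal 0.662 -0.511 -0.548
outer loop
vertex 3.657 -1.886 -1.143
vertex 2.099 -2.673 -2.291
vertex 3.782 -0.58 -2.208
endloop
endfacet
facet normal -0.377 -0.772 -0.511
outer loop
vertex -2.757 -4.267 1.304
vertex -3.379 -4.199 1.66
vertex -3.178 -3.888 1.042
endloop
endfacet
facet normal 0.634 0.186 -0.750
outer loop
vertex -2.757 -4.267 1.304
vertex -3.178 -3.888 1.042
vertex -2.239 -3.21 2.004
endloop
endfacet
facet normal 0.633 0.188 -0.751
outer loop
vertex -2.239 -3.21 2.004
vertex -3.178 -3.888 1.042
vertex -2.661 -2.83 1.743
endloop
endfacet
facet normal 0.378 0.771 0.512
outer loop
vertex -2.239 -3.21 2.004
vertex -2.661 -2.83 1.743
vertex -2.861 -3.141 2.36
endloop
endfacet
facet normal -0.378 -0.772 -0.511
outer loop
vertex -3.178 -3.888 1.042
vertex -3.379 -4.199 1.66
vertex -3.751 -3.742 1.245
endloop
endfacet
facet normal -0.131 0.591 -0.796
outer loop
vertex -3.178 -3.888 1.042
vertex -3.751 -3.742 1.245
vertex -2.661 -2.83 1.743
endloop
endfacet
facet normal -0.132 0.592 -0.795
outer loop
vertex -2.661 -2.83 1.743
vertex -3.751 -3.742 1.245
vertex -3.233 -2.685 1.946
endloop
endfacet
facet normal 0.377 0.772 0.511
outer loop
vertex -2.661 -2.83 1.743
vertex -3.233 -2.685 1.946
vertex -2.861 -3.141 2.36
endloop
endfacet
facet normal -0.378 -0.772 -0.511
outer loop
vertex -3.751 -3.742 1.245
vertex -3.379 -4.199 1.66
vertex -4.043 -3.941 1.761
endloop
endfacet
facet normal -0.799 0.551 -0.240
outer loop
vertex -3.751 -3.742 1.245
vertex -4.043 -3.941 1.761
vertex -3.233 -2.685 1.946
endloop
endfacet
facet normal -0.799 0.551 -0.243
outer loop
vertex -3.233 -2.685 1.946
vertex -4.043 -3.941 1.761
vertex -3.526 -2.883 2.461
endloop
endfacet
facet normal 0.377 0.772 0.511
outer loop
vertex -3.233 -2.685 1.946
vertex -3.526 -2.883 2.461
vertex -2.861 -3.141 2.36
endloop
endfacet
facet normal -0.378 -0.772 -0.511
outer loop
vertex -4.043 -3.941 1.761
vertex -3.379 -4.199 1.66
vertex -3.835 -4.333 2.2
endloop
endfacet
facet normal -0.864 0.095 0.494
outer loop
vertex -4.043 -3.941 1.761
vertex -3.835 -4.333 2.2
vertex -3.526 -2.883 2.461
endloop
endfacet
facet normal -0.864 0.095 0.494
outer loop
vertex -3.526 -2.883 2.461
vertex -3.835 -4.333 2.2
vertex -3.318 -3.276 2.901
endloop
endfacet
facet normal 0.377 0.772 0.511
outer loop
vertex -3.526 -2.883 2.461
vertex -3.318 -3.276 2.901
vertex -2.861 -3.141 2.36
endloop
endfacet
facet normal -0.379 -0.771 -0.511
outer loop
vertex -3.835 -4.333 2.2
vertex -3.379 -4.199 1.66
vertex -3.284 -4.625 2.232
endloop
endfacet
facet normal -0.279 -0.432 0.858
outer loop
vertex -3.835 -4.333 2.2
vertex -3.284 -4.625 2.232
vertex -3.318 -3.276 2.901
endloop
endfacet
facet normal -0.278 -0.432 0.858
outer loop
vertex -3.318 -3.276 2.901
vertex -3.284 -4.625 2.232
vertex -2.766 -3.567 2.933
endloop
endfacet
facet normal 0.377 0.772 0.511
outer loop
vertex -3.318 -3.276 2.901
vertex -2.766 -3.567 2.933
vertex -2.861 -3.141 2.36
endloop
endfacet
facet normal -0.377 -0.772 -0.512
outer loop
vertex -3.284 -4.625 2.232
vertex -3.379 -4.199 1.66
vertex -2.804 -4.595 1.834
endloop
endfacet
facet normal 0.517 -0.634 0.575
outer loop
vertex -3.284 -4.625 2.232
vertex -2.804 -4.595 1.834
vertex -2.766 -3.567 2.933
endloop
endfacet
facet normal 0.517 -0.634 0.575
outer loop
vertex -2.766 -3.567 2.933
vertex -2.804 -4.595 1.834
vertex -2.286 -3.538 2.534
endloop
endfacet
facet normal 0.378 0.772 0.511
outer loop
vertex -2.766 -3.567 2.933
vertex -2.286 -3.538 2.534
vertex -2.861 -3.141 2.36
endloop
endfacet
facet normal -0.377 -0.772 -0.511
outer loop
vertex -2.804 -4.595 1.834
vertex -3.379 -4.199 1.66
vertex -2.757 -4.267 1.304
endloop
endfacet
facet normal 0.923 -0.359 -0.140
outer loop
vertex -2.804 -4.595 1.834
vertex -2.757 -4.267 1.304
vertex -2.286 -3.538 2.534
endloop
endfacet
facet normal 0.923 -0.359 -0.140
outer loop
vertex -2.286 -3.538 2.534
vertex -2.757 -4.267 1.304
vertex -2.239 -3.21 2.004
endloop
endfacet
facet normal 0.378 0.772 0.511
outer loop
vertex -2.286 -3.538 2.534
vertex -2.239 -3.21 2.004
vertex -2.861 -3.141 2.36
endloop
endfacet

endsolid


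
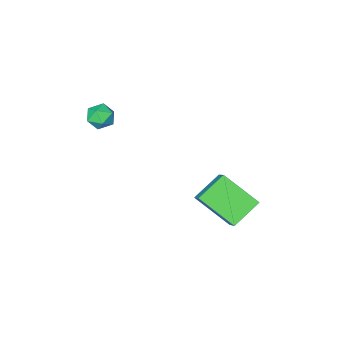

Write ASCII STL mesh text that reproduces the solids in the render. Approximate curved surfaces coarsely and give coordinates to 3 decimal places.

solid 
facet normal 0.201 0.848 -0.490
outer loop
vertex 2.076 -0.68 0.861
vertex 1.501 -0.413 1.088
vertex 2.068 -0.342 1.443
endloop
endfacet
facet normal 0.802 0.521 -0.292
outer loop
vertex 2.076 -0.68 0.861
vertex 2.068 -0.342 1.443
vertex 2.42 -0.913 1.391
endloop
endfacet
facet normal 0.804 -0.132 -0.580
outer loop
vertex 2.076 -0.68 0.861
vertex 2.42 -0.913 1.391
vertex 2.07 -1.338 1.003
endloop
endfacet
facet normal 0.202 -0.208 -0.957
outer loop
vertex 2.076 -0.68 0.861
vertex 2.07 -1.338 1.003
vertex 1.502 -1.029 0.816
endloop
endfacet
facet normal -0.171 0.398 -0.901
outer loop
vertex 2.076 -0.68 0.861
vertex 1.502 -1.029 0.816
vertex 1.501 -0.413 1.088
endloop
endfacet
facet normal 0.790 0.449 0.418
outer loop
vertex 2.42 -0.913 1.391
vertex 2.068 -0.342 1.443
vertex 2.058 -0.791 1.944
endloop
endfacet
facet normal -0.184 0.978 0.098
outer loop
vertex 2.068 -0.342 1.443
vertex 1.501 -0.413 1.088
vertex 1.49 -0.482 1.757
endloop
endfacet
facet normal -0.784 0.250 -0.568
outer loop
vertex 1.501 -0.413 1.088
vertex 1.502 -1.029 0.816
vertex 1.14 -0.907 1.369
endloop
endfacet
facet normal -0.181 -0.731 -0.658
outer loop
vertex 1.502 -1.029 0.816
vertex 2.07 -1.338 1.003
vertex 1.492 -1.478 1.317
endloop
endfacet
facet normal 0.793 -0.608 -0.050
outer loop
vertex 2.07 -1.338 1.003
vertex 2.42 -0.913 1.391
vertex 2.059 -1.407 1.672
endloop
endfacet
facet normal -0.202 0.208 0.957
outer loop
vertex 1.484 -1.14 1.899
vertex 2.058 -0.791 1.944
vertex 1.49 -0.482 1.757
endloop
endfacet
facet normal -0.804 0.132 0.580
outer loop
vertex 1.484 -1.14 1.899
vertex 1.49 -0.482 1.757
vertex 1.14 -0.907 1.369
endloop
endfacet
facet normal -0.802 -0.521 0.292
outer loop
vertex 1.484 -1.14 1.899
vertex 1.14 -0.907 1.369
vertex 1.492 -1.478 1.317
endloop
endfacet
facet normal -0.201 -0.848 0.490
outer loop
vertex 1.484 -1.14 1.899
vertex 1.492 -1.478 1.317
vertex 2.059 -1.407 1.672
endloop
endfacet
facet normal 0.171 -0.398 0.901
outer loop
vertex 1.484 -1.14 1.899
vertex 2.059 -1.407 1.672
vertex 2.058 -0.791 1.944
endloop
endfacet
facet normal 0.181 0.731 0.658
outer loop
vertex 1.49 -0.482 1.757
vertex 2.058 -0.791 1.944
vertex 2.068 -0.342 1.443
endloop
endfacet
facet normal -0.793 0.608 0.050
outer loop
vertex 1.14 -0.907 1.369
vertex 1.49 -0.482 1.757
vertex 1.501 -0.413 1.088
endloop
endfacet
facet normal -0.790 -0.449 -0.418
outer loop
vertex 1.492 -1.478 1.317
vertex 1.14 -0.907 1.369
vertex 1.502 -1.029 0.816
endloop
endfacet
facet normal 0.184 -0.978 -0.098
outer loop
vertex 2.059 -1.407 1.672
vertex 1.492 -1.478 1.317
vertex 2.07 -1.338 1.003
endloop
endfacet
facet normal 0.784 -0.250 0.568
outer loop
vertex 2.058 -0.791 1.944
vertex 2.059 -1.407 1.672
vertex 2.42 -0.913 1.391
endloop
endfacet
facet normal -0.861 -0.059 0.505
outer loop
vertex -2.018 2.349 -1.986
vertex -2.761 3.824 -3.08
vertex -2.557 1.305 -3.028
endloop
endfacet
facet normal 0.375 -0.745 0.552
outer loop
vertex -1.239 1.396 -3.8
vertex -2.018 2.349 -1.986
vertex -2.557 1.305 -3.028
endloop
endfacet
facet normal -0.861 -0.059 0.504
outer loop
vertex -2.557 1.305 -3.028
vertex -2.761 3.824 -3.08
vertex -3.299 2.78 -4.122
endloop
endfacet
facet normal -0.343 -0.665 -0.664
outer loop
vertex -3.299 2.78 -4.122
vertex -1.239 1.396 -3.8
vertex -2.557 1.305 -3.028
endloop
endfacet
facet normal 0.343 0.665 0.664
outer loop
vertex -2.018 2.349 -1.986
vertex -1.443 3.915 -3.852
vertex -2.761 3.824 -3.08
endloop
endfacet
facet normal 0.375 -0.745 0.552
outer loop
vertex -0.701 2.44 -2.758
vertex -2.018 2.349 -1.986
vertex -1.239 1.396 -3.8
endloop
endfacet
facet normal 0.343 0.665 0.664
outer loop
vertex -0.701 2.44 -2.758
vertex -1.443 3.915 -3.852
vertex -2.018 2.349 -1.986
endloop
endfacet
facet normal -0.375 0.745 -0.552
outer loop
vertex -2.761 3.824 -3.08
vertex -1.443 3.915 -3.852
vertex -3.299 2.78 -4.122
endloop
endfacet
facet normal -0.343 -0.665 -0.664
outer loop
vertex -1.982 2.871 -4.894
vertex -1.239 1.396 -3.8
vertex -3.299 2.78 -4.122
endloop
endfacet
facet normal -0.375 0.745 -0.552
outer loop
vertex -3.299 2.78 -4.122
vertex -1.443 3.915 -3.852
vertex -1.982 2.871 -4.894
endloop
endfacet
facet normal 0.861 0.060 -0.505
outer loop
vertex -1.982 2.871 -4.894
vertex -0.701 2.44 -2.758
vertex -1.239 1.396 -3.8
endloop
endfacet
facet normal 0.861 0.059 -0.505
outer loop
vertex -1.443 3.915 -3.852
vertex -0.701 2.44 -2.758
vertex -1.982 2.871 -4.894
endloop
endfacet

endsolid


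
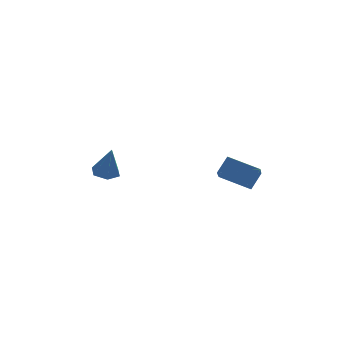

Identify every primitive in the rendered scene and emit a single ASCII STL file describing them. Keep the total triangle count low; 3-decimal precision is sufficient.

solid 
facet normal -0.169 0.261 -0.950
outer loop
vertex -1.967 0.887 2.175
vertex -2.425 0.547 2.163
vertex -2.479 1.091 2.322
endloop
endfacet
facet normal 0.440 0.754 0.487
outer loop
vertex -1.967 0.887 2.175
vertex -2.479 1.091 2.322
vertex -2.195 0.193 3.457
endloop
endfacet
facet normal -0.169 0.261 -0.950
outer loop
vertex -2.479 1.091 2.322
vertex -2.425 0.547 2.163
vertex -2.936 0.751 2.31
endloop
endfacet
facet normal -0.481 0.625 0.615
outer loop
vertex -2.479 1.091 2.322
vertex -2.936 0.751 2.31
vertex -2.195 0.193 3.457
endloop
endfacet
facet normal -0.169 0.261 -0.950
outer loop
vertex -2.936 0.751 2.31
vertex -2.425 0.547 2.163
vertex -2.882 0.206 2.151
endloop
endfacet
facet normal -0.865 -0.218 0.453
outer loop
vertex -2.936 0.751 2.31
vertex -2.882 0.206 2.151
vertex -2.195 0.193 3.457
endloop
endfacet
facet normal -0.168 0.259 -0.951
outer loop
vertex -2.882 0.206 2.151
vertex -2.425 0.547 2.163
vertex -2.37 0.002 2.005
endloop
endfacet
facet normal -0.325 -0.932 0.162
outer loop
vertex -2.882 0.206 2.151
vertex -2.37 0.002 2.005
vertex -2.195 0.193 3.457
endloop
endfacet
facet normal -0.168 0.259 -0.951
outer loop
vertex -2.37 0.002 2.005
vertex -2.425 0.547 2.163
vertex -1.913 0.342 2.017
endloop
endfacet
facet normal 0.596 -0.802 0.034
outer loop
vertex -2.37 0.002 2.005
vertex -1.913 0.342 2.017
vertex -2.195 0.193 3.457
endloop
endfacet
facet normal -0.167 0.259 -0.951
outer loop
vertex -1.913 0.342 2.017
vertex -2.425 0.547 2.163
vertex -1.967 0.887 2.175
endloop
endfacet
facet normal 0.980 0.040 0.196
outer loop
vertex -1.913 0.342 2.017
vertex -1.967 0.887 2.175
vertex -2.195 0.193 3.457
endloop
endfacet
facet normal -0.872 0.341 0.351
outer loop
vertex 1.49 -2.531 3.376
vertex 1.885 -2.179 4.015
vertex 1.633 -1.474 2.705
endloop
endfacet
facet normal -0.476 -0.424 -0.770
outer loop
vertex 2.775 -1.921 2.245
vertex 1.49 -2.531 3.376
vertex 1.633 -1.474 2.705
endloop
endfacet
facet normal -0.872 0.341 0.351
outer loop
vertex 1.633 -1.474 2.705
vertex 1.885 -2.179 4.015
vertex 2.028 -1.122 3.344
endloop
endfacet
facet normal 0.114 0.839 -0.532
outer loop
vertex 2.028 -1.122 3.344
vertex 2.775 -1.921 2.245
vertex 1.633 -1.474 2.705
endloop
endfacet
facet normal -0.114 -0.839 0.532
outer loop
vertex 1.49 -2.531 3.376
vertex 3.027 -2.626 3.555
vertex 1.885 -2.179 4.015
endloop
endfacet
facet normal -0.476 -0.424 -0.770
outer loop
vertex 2.632 -2.978 2.916
vertex 1.49 -2.531 3.376
vertex 2.775 -1.921 2.245
endloop
endfacet
facet normal -0.114 -0.839 0.532
outer loop
vertex 2.632 -2.978 2.916
vertex 3.027 -2.626 3.555
vertex 1.49 -2.531 3.376
endloop
endfacet
facet normal 0.476 0.424 0.770
outer loop
vertex 1.885 -2.179 4.015
vertex 3.027 -2.626 3.555
vertex 2.028 -1.122 3.344
endloop
endfacet
facet normal 0.114 0.839 -0.532
outer loop
vertex 3.17 -1.569 2.884
vertex 2.775 -1.921 2.245
vertex 2.028 -1.122 3.344
endloop
endfacet
facet normal 0.476 0.424 0.770
outer loop
vertex 2.028 -1.122 3.344
vertex 3.027 -2.626 3.555
vertex 3.17 -1.569 2.884
endloop
endfacet
facet normal 0.872 -0.341 -0.351
outer loop
vertex 3.17 -1.569 2.884
vertex 2.632 -2.978 2.916
vertex 2.775 -1.921 2.245
endloop
endfacet
facet normal 0.872 -0.341 -0.351
outer loop
vertex 3.027 -2.626 3.555
vertex 2.632 -2.978 2.916
vertex 3.17 -1.569 2.884
endloop
endfacet

endsolid


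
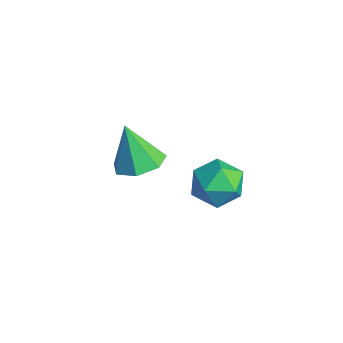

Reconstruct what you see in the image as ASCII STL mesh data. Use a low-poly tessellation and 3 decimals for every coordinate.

solid 
facet normal 0.295 0.165 -0.941
outer loop
vertex 0.113 -2.971 -3.302
vertex -0.458 -3.218 -3.524
vertex -0.313 -2.593 -3.369
endloop
endfacet
facet normal 0.415 0.591 0.692
outer loop
vertex 0.113 -2.971 -3.302
vertex -0.313 -2.593 -3.369
vertex -0.822 -3.422 -2.356
endloop
endfacet
facet normal 0.294 0.165 -0.941
outer loop
vertex -0.313 -2.593 -3.369
vertex -0.458 -3.218 -3.524
vertex -0.847 -2.686 -3.552
endloop
endfacet
facet normal -0.313 0.806 0.503
outer loop
vertex -0.313 -2.593 -3.369
vertex -0.847 -2.686 -3.552
vertex -0.822 -3.422 -2.356
endloop
endfacet
facet normal 0.293 0.165 -0.942
outer loop
vertex -0.847 -2.686 -3.552
vertex -0.458 -3.218 -3.524
vertex -1.089 -3.18 -3.714
endloop
endfacet
facet normal -0.900 0.362 0.242
outer loop
vertex -0.847 -2.686 -3.552
vertex -1.089 -3.18 -3.714
vertex -0.822 -3.422 -2.356
endloop
endfacet
facet normal 0.293 0.164 -0.942
outer loop
vertex -1.089 -3.18 -3.714
vertex -0.458 -3.218 -3.524
vertex -0.855 -3.702 -3.732
endloop
endfacet
facet normal -0.906 -0.410 0.105
outer loop
vertex -1.089 -3.18 -3.714
vertex -0.855 -3.702 -3.732
vertex -0.822 -3.422 -2.356
endloop
endfacet
facet normal 0.293 0.165 -0.942
outer loop
vertex -0.855 -3.702 -3.732
vertex -0.458 -3.218 -3.524
vertex -0.322 -3.86 -3.594
endloop
endfacet
facet normal -0.325 -0.925 0.196
outer loop
vertex -0.855 -3.702 -3.732
vertex -0.322 -3.86 -3.594
vertex -0.822 -3.422 -2.356
endloop
endfacet
facet normal 0.295 0.165 -0.941
outer loop
vertex -0.322 -3.86 -3.594
vertex -0.458 -3.218 -3.524
vertex 0.108 -3.535 -3.402
endloop
endfacet
facet normal 0.404 -0.799 0.446
outer loop
vertex -0.322 -3.86 -3.594
vertex 0.108 -3.535 -3.402
vertex -0.822 -3.422 -2.356
endloop
endfacet
facet normal 0.295 0.164 -0.941
outer loop
vertex 0.108 -3.535 -3.402
vertex -0.458 -3.218 -3.524
vertex 0.113 -2.971 -3.302
endloop
endfacet
facet normal 0.735 -0.125 0.667
outer loop
vertex 0.108 -3.535 -3.402
vertex 0.113 -2.971 -3.302
vertex -0.822 -3.422 -2.356
endloop
endfacet
facet normal 0.015 0.973 -0.228
outer loop
vertex 2.405 -1.991 -2.69
vertex 1.735 -1.951 -2.564
vertex 2.185 -1.84 -2.061
endloop
endfacet
facet normal 0.643 0.765 0.041
outer loop
vertex 2.405 -1.991 -2.69
vertex 2.185 -1.84 -2.061
vertex 2.706 -2.273 -2.145
endloop
endfacet
facet normal 0.897 0.241 -0.371
outer loop
vertex 2.405 -1.991 -2.69
vertex 2.706 -2.273 -2.145
vertex 2.579 -2.652 -2.699
endloop
endfacet
facet normal 0.427 0.125 -0.896
outer loop
vertex 2.405 -1.991 -2.69
vertex 2.579 -2.652 -2.699
vertex 1.978 -2.453 -2.958
endloop
endfacet
facet normal -0.117 0.577 -0.808
outer loop
vertex 2.405 -1.991 -2.69
vertex 1.978 -2.453 -2.958
vertex 1.735 -1.951 -2.564
endloop
endfacet
facet normal 0.524 0.497 0.692
outer loop
vertex 2.706 -2.273 -2.145
vertex 2.185 -1.84 -2.061
vertex 2.222 -2.407 -1.682
endloop
endfacet
facet normal -0.490 0.834 0.254
outer loop
vertex 2.185 -1.84 -2.061
vertex 1.735 -1.951 -2.564
vertex 1.621 -2.208 -1.941
endloop
endfacet
facet normal -0.706 0.193 -0.682
outer loop
vertex 1.735 -1.951 -2.564
vertex 1.978 -2.453 -2.958
vertex 1.494 -2.587 -2.495
endloop
endfacet
facet normal 0.176 -0.539 -0.824
outer loop
vertex 1.978 -2.453 -2.958
vertex 2.579 -2.652 -2.699
vertex 2.015 -3.02 -2.579
endloop
endfacet
facet normal 0.936 -0.352 0.026
outer loop
vertex 2.579 -2.652 -2.699
vertex 2.706 -2.273 -2.145
vertex 2.465 -2.909 -2.076
endloop
endfacet
facet normal -0.427 -0.125 0.896
outer loop
vertex 1.795 -2.869 -1.95
vertex 2.222 -2.407 -1.682
vertex 1.621 -2.208 -1.941
endloop
endfacet
facet normal -0.897 -0.241 0.371
outer loop
vertex 1.795 -2.869 -1.95
vertex 1.621 -2.208 -1.941
vertex 1.494 -2.587 -2.495
endloop
endfacet
facet normal -0.643 -0.765 -0.041
outer loop
vertex 1.795 -2.869 -1.95
vertex 1.494 -2.587 -2.495
vertex 2.015 -3.02 -2.579
endloop
endfacet
facet normal -0.015 -0.973 0.228
outer loop
vertex 1.795 -2.869 -1.95
vertex 2.015 -3.02 -2.579
vertex 2.465 -2.909 -2.076
endloop
endfacet
facet normal 0.117 -0.577 0.808
outer loop
vertex 1.795 -2.869 -1.95
vertex 2.465 -2.909 -2.076
vertex 2.222 -2.407 -1.682
endloop
endfacet
facet normal -0.176 0.539 0.824
outer loop
vertex 1.621 -2.208 -1.941
vertex 2.222 -2.407 -1.682
vertex 2.185 -1.84 -2.061
endloop
endfacet
facet normal -0.936 0.352 -0.026
outer loop
vertex 1.494 -2.587 -2.495
vertex 1.621 -2.208 -1.941
vertex 1.735 -1.951 -2.564
endloop
endfacet
facet normal -0.524 -0.497 -0.692
outer loop
vertex 2.015 -3.02 -2.579
vertex 1.494 -2.587 -2.495
vertex 1.978 -2.453 -2.958
endloop
endfacet
facet normal 0.490 -0.834 -0.254
outer loop
vertex 2.465 -2.909 -2.076
vertex 2.015 -3.02 -2.579
vertex 2.579 -2.652 -2.699
endloop
endfacet
facet normal 0.706 -0.193 0.682
outer loop
vertex 2.222 -2.407 -1.682
vertex 2.465 -2.909 -2.076
vertex 2.706 -2.273 -2.145
endloop
endfacet

endsolid


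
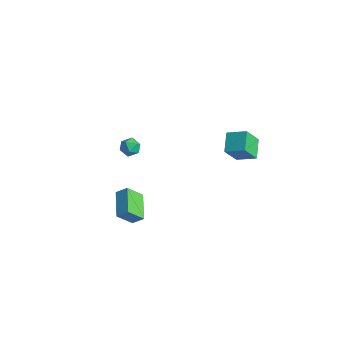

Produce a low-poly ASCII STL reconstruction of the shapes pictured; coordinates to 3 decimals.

solid 
facet normal 0.055 0.200 0.978
outer loop
vertex -1.509 -1.55 -0.305
vertex -1.33 -2.23 -0.176
vertex -0.821 -1.745 -0.304
endloop
endfacet
facet normal 0.219 0.777 0.590
outer loop
vertex -1.509 -1.55 -0.305
vertex -0.821 -1.745 -0.304
vertex -1.065 -1.296 -0.804
endloop
endfacet
facet normal -0.338 0.926 0.171
outer loop
vertex -1.509 -1.55 -0.305
vertex -1.065 -1.296 -0.804
vertex -1.724 -1.503 -0.985
endloop
endfacet
facet normal -0.846 0.442 0.298
outer loop
vertex -1.509 -1.55 -0.305
vertex -1.724 -1.503 -0.985
vertex -1.889 -2.081 -0.596
endloop
endfacet
facet normal -0.602 -0.007 0.799
outer loop
vertex -1.509 -1.55 -0.305
vertex -1.889 -2.081 -0.596
vertex -1.33 -2.23 -0.176
endloop
endfacet
facet normal 0.772 0.611 0.172
outer loop
vertex -1.065 -1.296 -0.804
vertex -0.821 -1.745 -0.304
vertex -0.611 -1.819 -0.984
endloop
endfacet
facet normal 0.508 -0.322 0.799
outer loop
vertex -0.821 -1.745 -0.304
vertex -1.33 -2.23 -0.176
vertex -0.776 -2.397 -0.595
endloop
endfacet
facet normal -0.557 -0.658 0.507
outer loop
vertex -1.33 -2.23 -0.176
vertex -1.889 -2.081 -0.596
vertex -1.435 -2.604 -0.776
endloop
endfacet
facet normal -0.951 0.069 -0.301
outer loop
vertex -1.889 -2.081 -0.596
vertex -1.724 -1.503 -0.985
vertex -1.679 -2.155 -1.276
endloop
endfacet
facet normal -0.128 0.852 -0.508
outer loop
vertex -1.724 -1.503 -0.985
vertex -1.065 -1.296 -0.804
vertex -1.17 -1.67 -1.404
endloop
endfacet
facet normal 0.846 -0.442 -0.298
outer loop
vertex -0.991 -2.35 -1.275
vertex -0.611 -1.819 -0.984
vertex -0.776 -2.397 -0.595
endloop
endfacet
facet normal 0.338 -0.926 -0.171
outer loop
vertex -0.991 -2.35 -1.275
vertex -0.776 -2.397 -0.595
vertex -1.435 -2.604 -0.776
endloop
endfacet
facet normal -0.219 -0.777 -0.590
outer loop
vertex -0.991 -2.35 -1.275
vertex -1.435 -2.604 -0.776
vertex -1.679 -2.155 -1.276
endloop
endfacet
facet normal -0.055 -0.200 -0.978
outer loop
vertex -0.991 -2.35 -1.275
vertex -1.679 -2.155 -1.276
vertex -1.17 -1.67 -1.404
endloop
endfacet
facet normal 0.602 0.007 -0.799
outer loop
vertex -0.991 -2.35 -1.275
vertex -1.17 -1.67 -1.404
vertex -0.611 -1.819 -0.984
endloop
endfacet
facet normal 0.951 -0.069 0.301
outer loop
vertex -0.776 -2.397 -0.595
vertex -0.611 -1.819 -0.984
vertex -0.821 -1.745 -0.304
endloop
endfacet
facet normal 0.128 -0.852 0.508
outer loop
vertex -1.435 -2.604 -0.776
vertex -0.776 -2.397 -0.595
vertex -1.33 -2.23 -0.176
endloop
endfacet
facet normal -0.772 -0.611 -0.172
outer loop
vertex -1.679 -2.155 -1.276
vertex -1.435 -2.604 -0.776
vertex -1.889 -2.081 -0.596
endloop
endfacet
facet normal -0.508 0.322 -0.799
outer loop
vertex -1.17 -1.67 -1.404
vertex -1.679 -2.155 -1.276
vertex -1.724 -1.503 -0.985
endloop
endfacet
facet normal 0.557 0.658 -0.507
outer loop
vertex -0.611 -1.819 -0.984
vertex -1.17 -1.67 -1.404
vertex -1.065 -1.296 -0.804
endloop
endfacet
facet normal -0.800 -0.468 -0.375
outer loop
vertex 2.471 2.344 -1.354
vertex 1.605 3.325 -0.73
vertex 2.559 3.294 -2.725
endloop
endfacet
facet normal 0.598 -0.676 -0.430
outer loop
vertex 3.655 3.935 -2.21
vertex 2.471 2.344 -1.354
vertex 2.559 3.294 -2.725
endloop
endfacet
facet normal -0.800 -0.468 -0.375
outer loop
vertex 2.559 3.294 -2.725
vertex 1.605 3.325 -0.73
vertex 1.693 4.275 -2.101
endloop
endfacet
facet normal 0.053 0.569 -0.821
outer loop
vertex 1.693 4.275 -2.101
vertex 3.655 3.935 -2.21
vertex 2.559 3.294 -2.725
endloop
endfacet
facet normal -0.053 -0.569 0.821
outer loop
vertex 2.471 2.344 -1.354
vertex 2.701 3.966 -0.215
vertex 1.605 3.325 -0.73
endloop
endfacet
facet normal 0.598 -0.676 -0.430
outer loop
vertex 3.567 2.985 -0.839
vertex 2.471 2.344 -1.354
vertex 3.655 3.935 -2.21
endloop
endfacet
facet normal -0.053 -0.569 0.821
outer loop
vertex 3.567 2.985 -0.839
vertex 2.701 3.966 -0.215
vertex 2.471 2.344 -1.354
endloop
endfacet
facet normal -0.598 0.676 0.430
outer loop
vertex 1.605 3.325 -0.73
vertex 2.701 3.966 -0.215
vertex 1.693 4.275 -2.101
endloop
endfacet
facet normal 0.053 0.569 -0.821
outer loop
vertex 2.789 4.916 -1.586
vertex 3.655 3.935 -2.21
vertex 1.693 4.275 -2.101
endloop
endfacet
facet normal -0.598 0.676 0.430
outer loop
vertex 1.693 4.275 -2.101
vertex 2.701 3.966 -0.215
vertex 2.789 4.916 -1.586
endloop
endfacet
facet normal 0.800 0.468 0.375
outer loop
vertex 2.789 4.916 -1.586
vertex 3.567 2.985 -0.839
vertex 3.655 3.935 -2.21
endloop
endfacet
facet normal 0.800 0.468 0.375
outer loop
vertex 2.701 3.966 -0.215
vertex 3.567 2.985 -0.839
vertex 2.789 4.916 -1.586
endloop
endfacet
facet normal -0.744 0.609 0.277
outer loop
vertex 0.421 -3.643 -2.493
vertex 0.78 -2.726 -3.544
vertex -0.137 -4.069 -3.055
endloop
endfacet
facet normal -0.249 -0.636 0.730
outer loop
vertex 1.26 -5.214 -3.576
vertex 0.421 -3.643 -2.493
vertex -0.137 -4.069 -3.055
endloop
endfacet
facet normal -0.744 0.609 0.277
outer loop
vertex -0.137 -4.069 -3.055
vertex 0.78 -2.726 -3.544
vertex 0.221 -3.153 -4.106
endloop
endfacet
facet normal -0.621 -0.474 -0.624
outer loop
vertex 0.221 -3.153 -4.106
vertex 1.26 -5.214 -3.576
vertex -0.137 -4.069 -3.055
endloop
endfacet
facet normal 0.621 0.473 0.625
outer loop
vertex 0.421 -3.643 -2.493
vertex 2.177 -3.871 -4.065
vertex 0.78 -2.726 -3.544
endloop
endfacet
facet normal -0.248 -0.636 0.730
outer loop
vertex 1.819 -4.787 -3.014
vertex 0.421 -3.643 -2.493
vertex 1.26 -5.214 -3.576
endloop
endfacet
facet normal 0.621 0.474 0.625
outer loop
vertex 1.819 -4.787 -3.014
vertex 2.177 -3.871 -4.065
vertex 0.421 -3.643 -2.493
endloop
endfacet
facet normal 0.249 0.636 -0.731
outer loop
vertex 0.78 -2.726 -3.544
vertex 2.177 -3.871 -4.065
vertex 0.221 -3.153 -4.106
endloop
endfacet
facet normal -0.620 -0.474 -0.625
outer loop
vertex 1.619 -4.297 -4.627
vertex 1.26 -5.214 -3.576
vertex 0.221 -3.153 -4.106
endloop
endfacet
facet normal 0.249 0.637 -0.730
outer loop
vertex 0.221 -3.153 -4.106
vertex 2.177 -3.871 -4.065
vertex 1.619 -4.297 -4.627
endloop
endfacet
facet normal 0.743 -0.609 -0.277
outer loop
vertex 1.619 -4.297 -4.627
vertex 1.819 -4.787 -3.014
vertex 1.26 -5.214 -3.576
endloop
endfacet
facet normal 0.744 -0.609 -0.277
outer loop
vertex 2.177 -3.871 -4.065
vertex 1.819 -4.787 -3.014
vertex 1.619 -4.297 -4.627
endloop
endfacet

endsolid
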